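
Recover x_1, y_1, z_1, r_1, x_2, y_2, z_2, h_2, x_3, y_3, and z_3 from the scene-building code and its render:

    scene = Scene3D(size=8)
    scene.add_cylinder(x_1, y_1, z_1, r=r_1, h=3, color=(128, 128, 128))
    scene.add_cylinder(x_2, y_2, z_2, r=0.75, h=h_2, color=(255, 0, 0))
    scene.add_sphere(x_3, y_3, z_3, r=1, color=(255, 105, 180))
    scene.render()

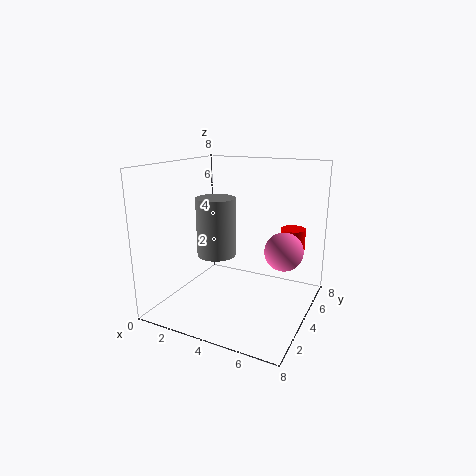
x_1 = 3.5, y_1 = 2.5, z_1 = 3.5, r_1 = 1, x_2 = 6.25, y_2 = 7, z_2 = 2.5, h_2 = 1.5, x_3 = 6.75, y_3 = 3.75, z_3 = 3.75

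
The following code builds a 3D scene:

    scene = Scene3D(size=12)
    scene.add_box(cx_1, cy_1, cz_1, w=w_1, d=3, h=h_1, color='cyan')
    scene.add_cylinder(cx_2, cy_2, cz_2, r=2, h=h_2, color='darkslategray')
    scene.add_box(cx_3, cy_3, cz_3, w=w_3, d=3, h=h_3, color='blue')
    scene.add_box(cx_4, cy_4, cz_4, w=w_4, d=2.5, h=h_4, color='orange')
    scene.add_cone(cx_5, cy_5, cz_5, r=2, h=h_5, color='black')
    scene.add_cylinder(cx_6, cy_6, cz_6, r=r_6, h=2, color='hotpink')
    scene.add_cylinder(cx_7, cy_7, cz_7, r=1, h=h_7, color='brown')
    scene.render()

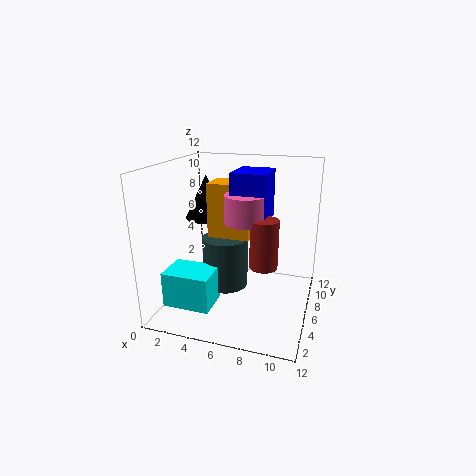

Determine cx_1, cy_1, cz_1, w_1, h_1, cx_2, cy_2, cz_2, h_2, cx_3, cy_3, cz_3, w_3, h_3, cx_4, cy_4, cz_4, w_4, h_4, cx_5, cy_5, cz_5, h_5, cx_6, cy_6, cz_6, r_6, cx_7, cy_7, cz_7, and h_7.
cx_1 = 0.5; cy_1 = 2.5; cz_1 = 0.5; w_1 = 4; h_1 = 3; cx_2 = 4.5; cy_2 = 7; cz_2 = 1; h_2 = 4.5; cx_3 = 6.5; cy_3 = 2.5; cz_3 = 8.5; w_3 = 2.5; h_3 = 3.5; cx_4 = 3.5; cy_4 = 5.5; cz_4 = 6; w_4 = 3.5; h_4 = 4.5; cx_5 = 2; cy_5 = 9; cz_5 = 6.5; h_5 = 4; cx_6 = 7.5; cy_6 = 3; cz_6 = 8.5; r_6 = 1.5; cx_7 = 9; cy_7 = 2.5; cz_7 = 5.5; h_7 = 3.5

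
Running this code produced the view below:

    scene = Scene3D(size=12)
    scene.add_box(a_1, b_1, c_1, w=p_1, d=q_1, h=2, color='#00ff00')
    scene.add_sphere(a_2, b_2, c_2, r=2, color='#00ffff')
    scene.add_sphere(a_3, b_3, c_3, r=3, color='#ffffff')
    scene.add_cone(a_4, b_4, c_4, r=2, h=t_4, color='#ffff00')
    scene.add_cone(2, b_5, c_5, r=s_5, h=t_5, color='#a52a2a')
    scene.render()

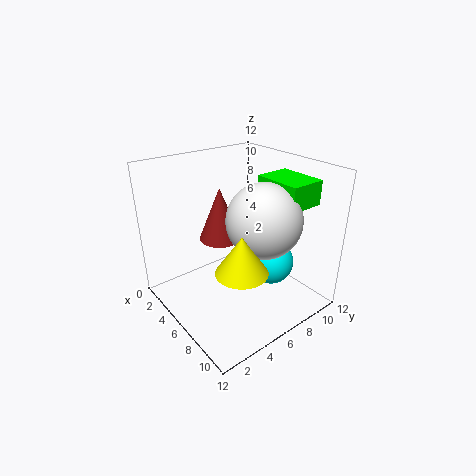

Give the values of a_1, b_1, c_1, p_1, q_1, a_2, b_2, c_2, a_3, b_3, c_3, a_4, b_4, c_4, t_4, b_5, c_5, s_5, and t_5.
a_1 = 6; b_1 = 8; c_1 = 9; p_1 = 4; q_1 = 3; a_2 = 7; b_2 = 9; c_2 = 3; a_3 = 8; b_3 = 7; c_3 = 8; a_4 = 9; b_4 = 4; c_4 = 5; t_4 = 3; b_5 = 7; c_5 = 4; s_5 = 2; t_5 = 5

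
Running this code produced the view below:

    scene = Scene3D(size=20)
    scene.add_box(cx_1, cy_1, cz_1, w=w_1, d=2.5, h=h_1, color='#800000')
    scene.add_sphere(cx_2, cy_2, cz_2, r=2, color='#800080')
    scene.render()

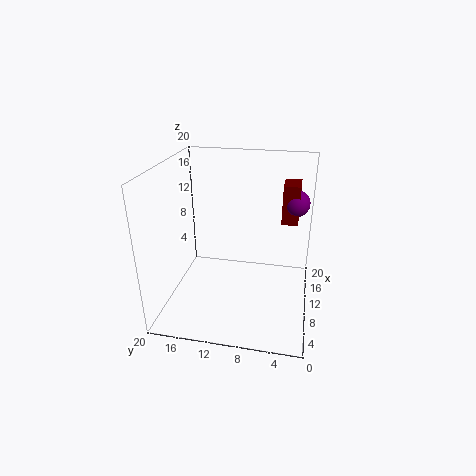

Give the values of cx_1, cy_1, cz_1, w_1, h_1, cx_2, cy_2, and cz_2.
cx_1 = 15.5; cy_1 = 2; cz_1 = 10; w_1 = 4; h_1 = 6; cx_2 = 17; cy_2 = 2.5; cz_2 = 13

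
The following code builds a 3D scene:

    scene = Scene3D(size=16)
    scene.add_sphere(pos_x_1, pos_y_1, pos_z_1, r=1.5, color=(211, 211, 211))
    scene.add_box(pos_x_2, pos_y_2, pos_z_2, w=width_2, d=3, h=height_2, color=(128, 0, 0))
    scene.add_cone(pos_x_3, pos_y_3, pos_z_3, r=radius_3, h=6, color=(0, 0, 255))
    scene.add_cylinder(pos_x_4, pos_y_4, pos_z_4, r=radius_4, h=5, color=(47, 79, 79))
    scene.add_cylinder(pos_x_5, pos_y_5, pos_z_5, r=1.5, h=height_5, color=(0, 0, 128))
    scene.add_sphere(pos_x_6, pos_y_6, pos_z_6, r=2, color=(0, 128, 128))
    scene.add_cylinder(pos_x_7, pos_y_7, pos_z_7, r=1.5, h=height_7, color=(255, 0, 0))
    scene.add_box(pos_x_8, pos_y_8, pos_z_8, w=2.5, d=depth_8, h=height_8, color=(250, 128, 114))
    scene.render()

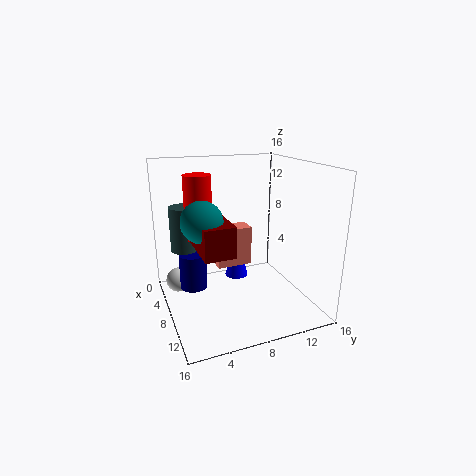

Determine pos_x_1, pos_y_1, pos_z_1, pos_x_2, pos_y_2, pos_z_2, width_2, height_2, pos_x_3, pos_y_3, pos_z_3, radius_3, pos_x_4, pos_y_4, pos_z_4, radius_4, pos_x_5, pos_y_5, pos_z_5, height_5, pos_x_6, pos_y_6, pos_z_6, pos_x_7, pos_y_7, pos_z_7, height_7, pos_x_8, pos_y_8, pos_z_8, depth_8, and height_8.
pos_x_1 = 3; pos_y_1 = 2; pos_z_1 = 1.5; pos_x_2 = 8.5; pos_y_2 = 2.5; pos_z_2 = 8.5; width_2 = 5.5; height_2 = 3; pos_x_3 = 2.5; pos_y_3 = 10; pos_z_3 = 0.5; radius_3 = 1.5; pos_x_4 = 5.5; pos_y_4 = 2.5; pos_z_4 = 6.5; radius_4 = 1.5; pos_x_5 = 7; pos_y_5 = 3; pos_z_5 = 2.5; height_5 = 4; pos_x_6 = 11.5; pos_y_6 = 3; pos_z_6 = 11.5; pos_x_7 = 6.5; pos_y_7 = 4; pos_z_7 = 8; height_7 = 7; pos_x_8 = 1.5; pos_y_8 = 7; pos_z_8 = 2.5; depth_8 = 4.5; height_8 = 5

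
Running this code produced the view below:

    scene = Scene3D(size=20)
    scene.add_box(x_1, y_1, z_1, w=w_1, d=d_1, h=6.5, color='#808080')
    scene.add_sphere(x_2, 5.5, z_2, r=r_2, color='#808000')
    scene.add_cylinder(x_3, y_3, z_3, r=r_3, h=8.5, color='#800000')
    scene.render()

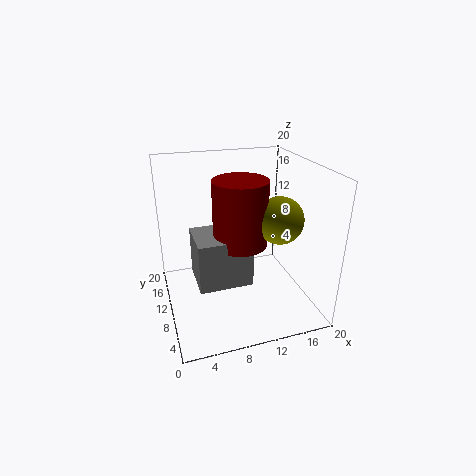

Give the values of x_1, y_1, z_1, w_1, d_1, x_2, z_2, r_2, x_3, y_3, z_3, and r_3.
x_1 = 3.5; y_1 = 5; z_1 = 5.5; w_1 = 7; d_1 = 6; x_2 = 14; z_2 = 14; r_2 = 3; x_3 = 9.5; y_3 = 7.5; z_3 = 10.5; r_3 = 3.5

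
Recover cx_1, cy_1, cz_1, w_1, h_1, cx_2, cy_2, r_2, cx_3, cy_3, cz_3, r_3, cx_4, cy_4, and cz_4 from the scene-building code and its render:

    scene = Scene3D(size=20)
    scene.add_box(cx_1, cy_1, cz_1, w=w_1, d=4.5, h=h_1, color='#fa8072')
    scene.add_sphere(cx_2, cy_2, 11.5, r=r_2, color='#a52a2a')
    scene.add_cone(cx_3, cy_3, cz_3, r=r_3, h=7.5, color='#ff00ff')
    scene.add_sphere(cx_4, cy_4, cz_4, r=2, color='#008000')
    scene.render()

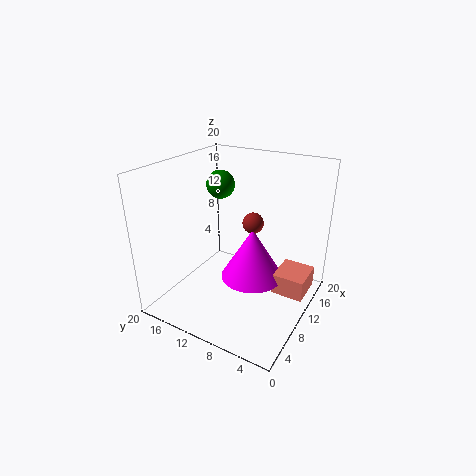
cx_1 = 11, cy_1 = 0.5, cz_1 = 2, w_1 = 5, h_1 = 3, cx_2 = 12.5, cy_2 = 9, r_2 = 1.5, cx_3 = 11.5, cy_3 = 8.5, cz_3 = 3.5, r_3 = 4.5, cx_4 = 12, cy_4 = 14, cz_4 = 16.5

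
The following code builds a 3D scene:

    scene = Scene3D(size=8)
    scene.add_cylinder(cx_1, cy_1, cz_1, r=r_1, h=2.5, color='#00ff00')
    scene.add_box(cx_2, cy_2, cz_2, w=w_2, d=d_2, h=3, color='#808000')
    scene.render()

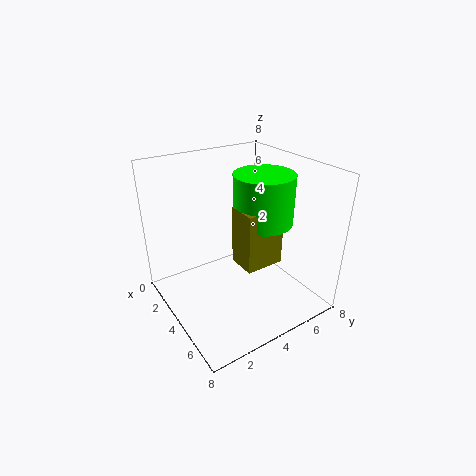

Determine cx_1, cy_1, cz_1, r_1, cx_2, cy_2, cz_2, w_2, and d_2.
cx_1 = 5.5; cy_1 = 4.5; cz_1 = 5.5; r_1 = 1.5; cx_2 = 5; cy_2 = 3; cz_2 = 3.5; w_2 = 1.5; d_2 = 2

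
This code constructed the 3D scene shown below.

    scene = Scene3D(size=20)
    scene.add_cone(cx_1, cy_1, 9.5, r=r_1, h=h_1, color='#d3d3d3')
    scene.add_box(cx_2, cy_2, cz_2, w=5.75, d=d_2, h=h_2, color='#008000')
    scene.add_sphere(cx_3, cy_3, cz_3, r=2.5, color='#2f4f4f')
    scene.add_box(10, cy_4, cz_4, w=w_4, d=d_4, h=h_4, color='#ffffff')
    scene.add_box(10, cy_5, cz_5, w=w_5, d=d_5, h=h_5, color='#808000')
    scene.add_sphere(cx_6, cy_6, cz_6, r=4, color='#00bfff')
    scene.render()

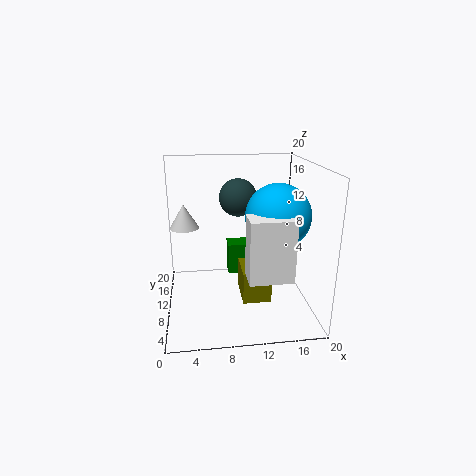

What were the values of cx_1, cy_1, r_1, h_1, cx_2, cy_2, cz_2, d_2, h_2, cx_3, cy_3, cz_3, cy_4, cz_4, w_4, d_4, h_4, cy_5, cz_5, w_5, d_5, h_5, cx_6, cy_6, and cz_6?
cx_1 = 2.5
cy_1 = 16.5
r_1 = 2.25
h_1 = 3.75
cx_2 = 9
cy_2 = 13.25
cz_2 = 2.75
d_2 = 3
h_2 = 4.75
cx_3 = 10
cy_3 = 10
cz_3 = 15.75
cy_4 = 0.25
cz_4 = 8
w_4 = 5.25
d_4 = 3.25
h_4 = 7.5
cy_5 = 4.75
cz_5 = 2.75
w_5 = 3.75
d_5 = 5
h_5 = 4.25
cx_6 = 14.25
cy_6 = 5.25
cz_6 = 14.5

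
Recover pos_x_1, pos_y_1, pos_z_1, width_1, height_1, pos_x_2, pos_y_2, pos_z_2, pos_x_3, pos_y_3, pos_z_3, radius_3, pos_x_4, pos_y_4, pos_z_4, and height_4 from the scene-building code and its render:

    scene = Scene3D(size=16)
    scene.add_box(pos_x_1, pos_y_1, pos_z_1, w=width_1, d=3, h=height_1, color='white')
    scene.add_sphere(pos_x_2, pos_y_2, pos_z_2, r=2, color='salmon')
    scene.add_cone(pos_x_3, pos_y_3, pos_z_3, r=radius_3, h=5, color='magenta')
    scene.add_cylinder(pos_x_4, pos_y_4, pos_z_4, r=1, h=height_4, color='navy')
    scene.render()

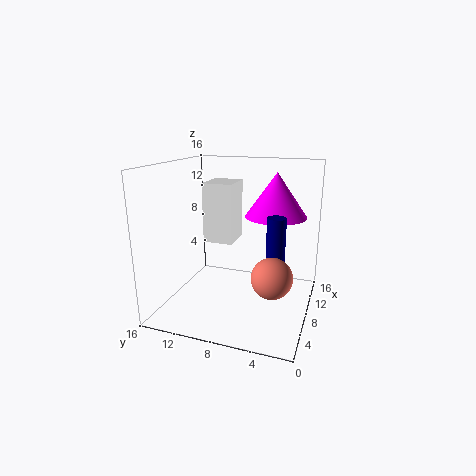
pos_x_1 = 4.5
pos_y_1 = 7.5
pos_z_1 = 8.5
width_1 = 3.5
height_1 = 6
pos_x_2 = 3.5
pos_y_2 = 3
pos_z_2 = 6
pos_x_3 = 11
pos_y_3 = 4.5
pos_z_3 = 10
radius_3 = 3.5
pos_x_4 = 7
pos_y_4 = 3.5
pos_z_4 = 5
height_4 = 6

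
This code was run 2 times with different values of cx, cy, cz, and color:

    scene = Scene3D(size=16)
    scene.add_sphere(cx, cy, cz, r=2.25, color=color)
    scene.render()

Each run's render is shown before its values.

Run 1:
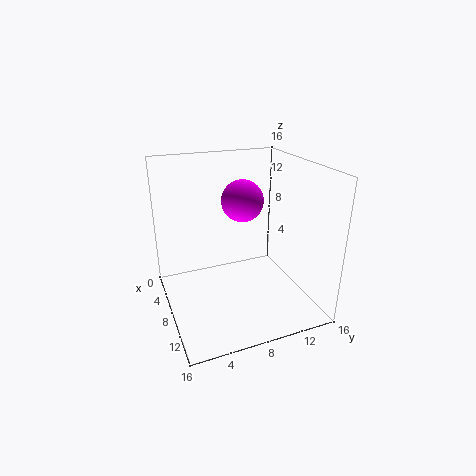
cx = 8
cy = 8.5
cz = 12.25
color = 'magenta'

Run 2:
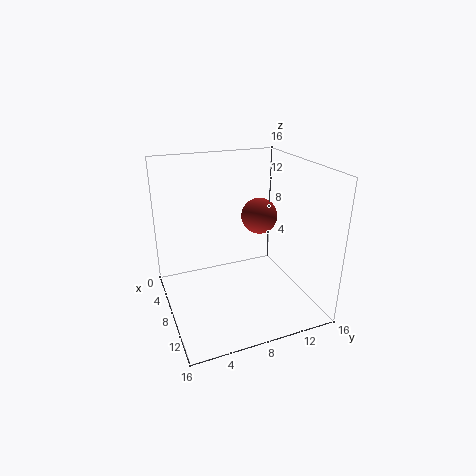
cx = 4
cy = 12.5
cz = 8.5
color = 'brown'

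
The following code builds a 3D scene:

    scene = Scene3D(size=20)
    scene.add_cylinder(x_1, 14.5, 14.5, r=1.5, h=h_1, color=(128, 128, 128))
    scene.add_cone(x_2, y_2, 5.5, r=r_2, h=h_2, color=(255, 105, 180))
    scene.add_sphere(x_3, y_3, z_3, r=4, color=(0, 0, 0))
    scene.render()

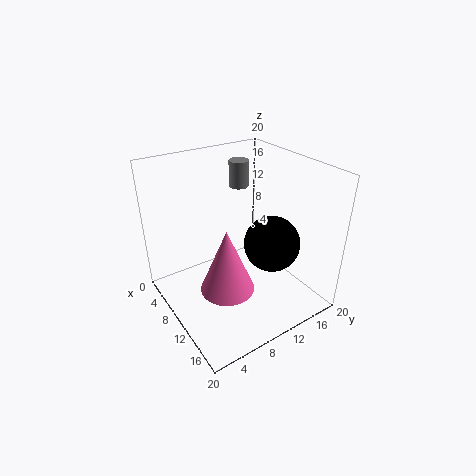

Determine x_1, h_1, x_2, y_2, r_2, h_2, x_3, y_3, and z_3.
x_1 = 3.5
h_1 = 4
x_2 = 13.5
y_2 = 6
r_2 = 3.5
h_2 = 8.5
x_3 = 12
y_3 = 14.5
z_3 = 8.5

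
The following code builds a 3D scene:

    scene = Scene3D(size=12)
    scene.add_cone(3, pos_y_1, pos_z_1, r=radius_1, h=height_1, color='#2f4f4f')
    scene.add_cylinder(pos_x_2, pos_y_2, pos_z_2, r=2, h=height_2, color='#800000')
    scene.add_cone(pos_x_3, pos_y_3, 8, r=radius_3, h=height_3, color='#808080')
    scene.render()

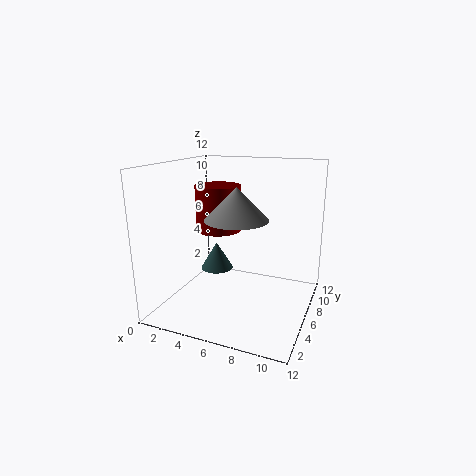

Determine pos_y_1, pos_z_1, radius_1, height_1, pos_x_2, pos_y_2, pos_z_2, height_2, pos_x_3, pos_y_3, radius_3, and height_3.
pos_y_1 = 8
pos_z_1 = 2
radius_1 = 1.5
height_1 = 2.5
pos_x_2 = 3.5
pos_y_2 = 7.5
pos_z_2 = 6
height_2 = 4
pos_x_3 = 6.5
pos_y_3 = 4.5
radius_3 = 2.5
height_3 = 2.5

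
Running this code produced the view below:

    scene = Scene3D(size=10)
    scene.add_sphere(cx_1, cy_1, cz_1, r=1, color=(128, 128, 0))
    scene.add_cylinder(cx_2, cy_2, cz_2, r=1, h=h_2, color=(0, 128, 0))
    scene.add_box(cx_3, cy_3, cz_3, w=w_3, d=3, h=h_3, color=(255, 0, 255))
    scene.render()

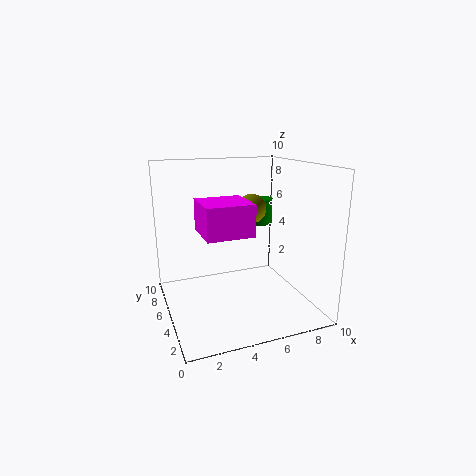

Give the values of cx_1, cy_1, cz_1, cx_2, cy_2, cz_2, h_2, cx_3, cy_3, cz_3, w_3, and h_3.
cx_1 = 6
cy_1 = 5
cz_1 = 7
cx_2 = 8
cy_2 = 8
cz_2 = 5
h_2 = 2
cx_3 = 2
cy_3 = 2
cz_3 = 6
w_3 = 3
h_3 = 2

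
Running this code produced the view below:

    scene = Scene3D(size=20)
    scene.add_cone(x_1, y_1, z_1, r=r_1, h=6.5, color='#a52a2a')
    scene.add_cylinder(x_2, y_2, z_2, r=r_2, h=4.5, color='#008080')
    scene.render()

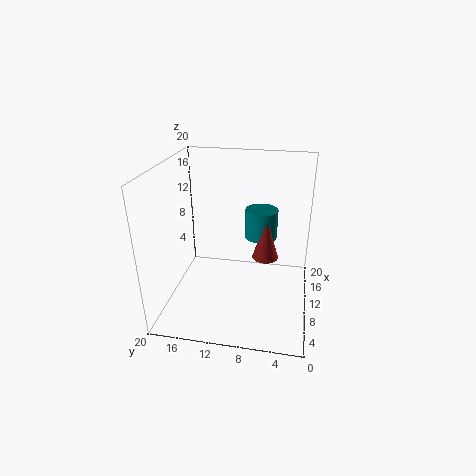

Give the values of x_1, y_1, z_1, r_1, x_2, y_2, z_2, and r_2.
x_1 = 14; y_1 = 6.5; z_1 = 5; r_1 = 2; x_2 = 16; y_2 = 7.5; z_2 = 7.5; r_2 = 2.5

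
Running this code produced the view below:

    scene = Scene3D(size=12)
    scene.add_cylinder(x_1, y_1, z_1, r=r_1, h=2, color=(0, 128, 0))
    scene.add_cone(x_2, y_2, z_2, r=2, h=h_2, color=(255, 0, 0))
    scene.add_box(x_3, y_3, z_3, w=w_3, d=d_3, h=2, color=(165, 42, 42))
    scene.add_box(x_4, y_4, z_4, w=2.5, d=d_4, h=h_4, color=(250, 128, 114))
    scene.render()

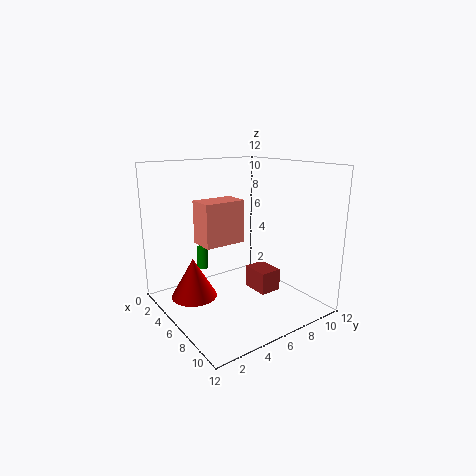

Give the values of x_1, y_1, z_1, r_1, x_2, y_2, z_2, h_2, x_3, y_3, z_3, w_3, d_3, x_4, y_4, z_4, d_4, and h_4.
x_1 = 2.5
y_1 = 4.5
z_1 = 2.5
r_1 = 0.5
x_2 = 3.5
y_2 = 3
z_2 = 0.5
h_2 = 3.5
x_3 = 4.5
y_3 = 8
z_3 = 0.5
w_3 = 2.5
d_3 = 2
x_4 = 1
y_4 = 4.5
z_4 = 4.5
d_4 = 4
h_4 = 4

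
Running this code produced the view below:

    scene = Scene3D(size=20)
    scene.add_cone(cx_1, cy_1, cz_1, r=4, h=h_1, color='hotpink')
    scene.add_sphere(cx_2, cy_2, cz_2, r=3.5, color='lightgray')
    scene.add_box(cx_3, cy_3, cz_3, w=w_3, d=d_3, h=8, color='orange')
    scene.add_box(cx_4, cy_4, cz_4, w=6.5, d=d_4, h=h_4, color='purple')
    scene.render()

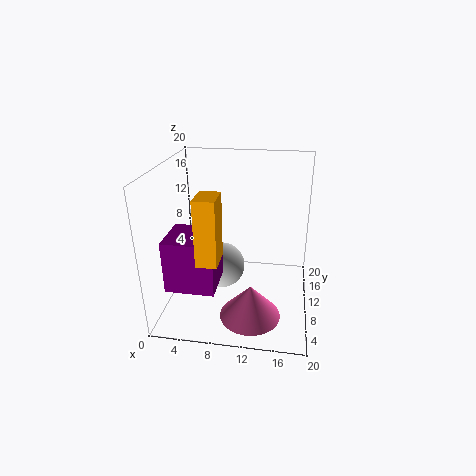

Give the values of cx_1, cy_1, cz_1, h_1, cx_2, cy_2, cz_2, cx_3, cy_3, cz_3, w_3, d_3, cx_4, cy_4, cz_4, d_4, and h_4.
cx_1 = 12.5; cy_1 = 4.5; cz_1 = 1.5; h_1 = 4.5; cx_2 = 7; cy_2 = 13; cz_2 = 3.5; cx_3 = 6.5; cy_3 = 1; cz_3 = 10.5; w_3 = 2.5; d_3 = 3.5; cx_4 = 1.5; cy_4 = 3; cz_4 = 5; d_4 = 6; h_4 = 7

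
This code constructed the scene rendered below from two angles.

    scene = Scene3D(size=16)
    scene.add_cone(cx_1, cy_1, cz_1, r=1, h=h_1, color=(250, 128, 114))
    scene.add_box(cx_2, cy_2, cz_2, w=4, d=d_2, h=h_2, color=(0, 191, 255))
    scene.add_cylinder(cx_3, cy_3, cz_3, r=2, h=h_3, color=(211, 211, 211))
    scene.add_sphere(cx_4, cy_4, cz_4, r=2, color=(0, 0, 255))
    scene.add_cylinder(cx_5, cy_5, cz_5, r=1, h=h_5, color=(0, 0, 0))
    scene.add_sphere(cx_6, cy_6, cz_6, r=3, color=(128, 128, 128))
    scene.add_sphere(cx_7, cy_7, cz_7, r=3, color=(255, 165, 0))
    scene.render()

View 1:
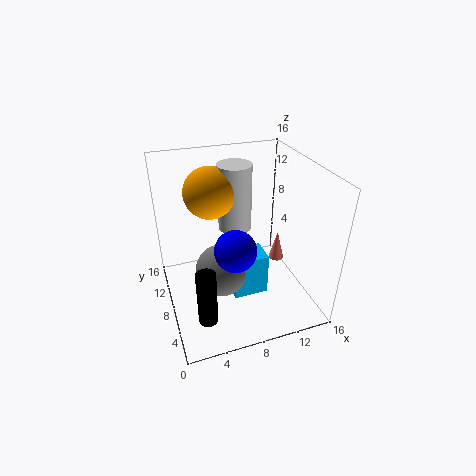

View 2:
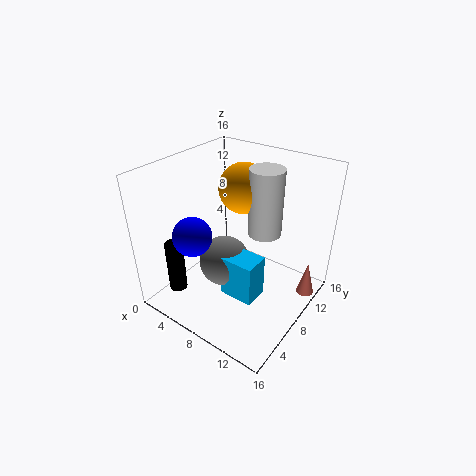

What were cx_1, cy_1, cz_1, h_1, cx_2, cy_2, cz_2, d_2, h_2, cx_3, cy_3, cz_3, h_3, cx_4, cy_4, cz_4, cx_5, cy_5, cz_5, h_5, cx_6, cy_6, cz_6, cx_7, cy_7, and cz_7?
cx_1 = 15; cy_1 = 12; cz_1 = 1; h_1 = 4; cx_2 = 7; cy_2 = 6; cz_2 = 1; d_2 = 3; h_2 = 5; cx_3 = 9; cy_3 = 12; cz_3 = 7; h_3 = 8; cx_4 = 6; cy_4 = 3; cz_4 = 10; cx_5 = 3; cy_5 = 3; cz_5 = 2; h_5 = 6; cx_6 = 6; cy_6 = 8; cz_6 = 4; cx_7 = 6; cy_7 = 12; cz_7 = 12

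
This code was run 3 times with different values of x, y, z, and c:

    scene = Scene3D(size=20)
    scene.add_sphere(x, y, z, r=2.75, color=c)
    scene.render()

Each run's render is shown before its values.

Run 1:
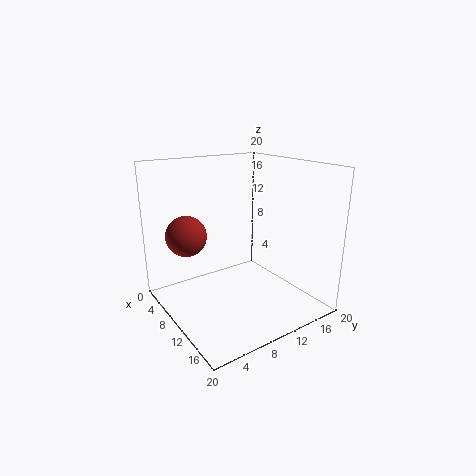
x = 7.25, y = 3.5, z = 10.75, c = 'brown'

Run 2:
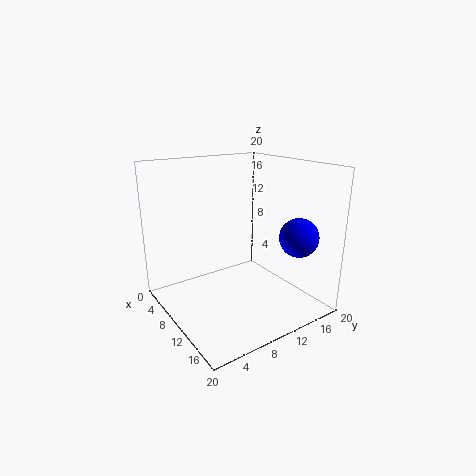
x = 14.75, y = 17, z = 10, c = 'blue'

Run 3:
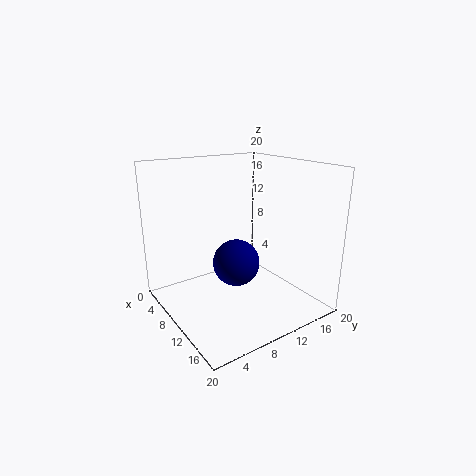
x = 15.5, y = 6, z = 9.5, c = 'navy'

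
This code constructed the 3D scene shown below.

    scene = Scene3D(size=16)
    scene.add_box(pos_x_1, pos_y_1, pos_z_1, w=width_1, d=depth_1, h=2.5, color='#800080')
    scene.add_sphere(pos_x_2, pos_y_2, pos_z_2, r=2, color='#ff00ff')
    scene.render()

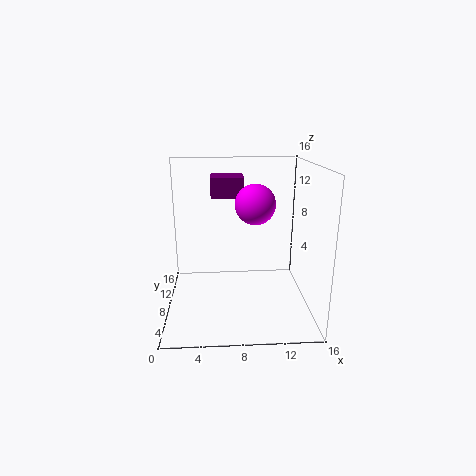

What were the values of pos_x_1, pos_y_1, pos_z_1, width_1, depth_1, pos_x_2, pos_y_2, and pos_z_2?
pos_x_1 = 5; pos_y_1 = 12; pos_z_1 = 11.5; width_1 = 4; depth_1 = 4; pos_x_2 = 9.5; pos_y_2 = 5; pos_z_2 = 12.5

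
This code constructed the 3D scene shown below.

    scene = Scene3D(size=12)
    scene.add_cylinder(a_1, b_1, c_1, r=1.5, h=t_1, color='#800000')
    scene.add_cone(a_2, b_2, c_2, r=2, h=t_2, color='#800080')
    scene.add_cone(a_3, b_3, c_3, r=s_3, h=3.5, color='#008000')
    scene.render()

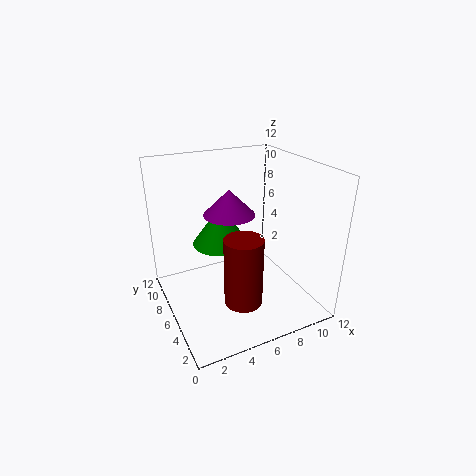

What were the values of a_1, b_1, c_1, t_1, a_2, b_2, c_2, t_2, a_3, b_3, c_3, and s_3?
a_1 = 5; b_1 = 3; c_1 = 2; t_1 = 5.5; a_2 = 5; b_2 = 5.5; c_2 = 8.5; t_2 = 2; a_3 = 5.5; b_3 = 8.5; c_3 = 4.5; s_3 = 2.5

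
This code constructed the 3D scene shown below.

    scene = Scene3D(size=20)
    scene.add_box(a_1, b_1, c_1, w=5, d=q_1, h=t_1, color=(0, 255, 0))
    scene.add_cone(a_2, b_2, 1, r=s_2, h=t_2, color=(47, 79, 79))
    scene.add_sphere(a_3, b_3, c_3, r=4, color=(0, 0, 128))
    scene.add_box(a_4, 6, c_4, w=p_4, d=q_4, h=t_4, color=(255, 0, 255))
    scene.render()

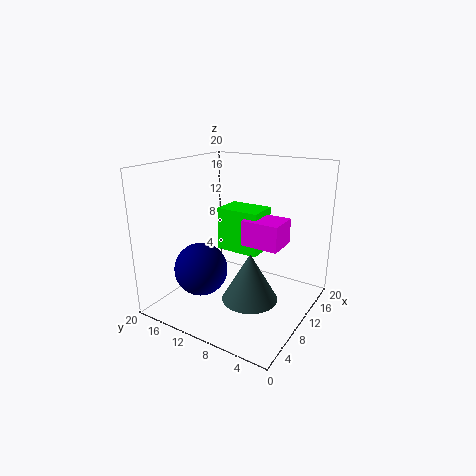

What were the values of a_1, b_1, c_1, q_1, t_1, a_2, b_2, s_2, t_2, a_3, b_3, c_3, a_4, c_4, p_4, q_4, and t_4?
a_1 = 15
b_1 = 10
c_1 = 5
q_1 = 7
t_1 = 7
a_2 = 10
b_2 = 8
s_2 = 4
t_2 = 7
a_3 = 9
b_3 = 16
c_3 = 4
a_4 = 14
c_4 = 7
p_4 = 5
q_4 = 6
t_4 = 4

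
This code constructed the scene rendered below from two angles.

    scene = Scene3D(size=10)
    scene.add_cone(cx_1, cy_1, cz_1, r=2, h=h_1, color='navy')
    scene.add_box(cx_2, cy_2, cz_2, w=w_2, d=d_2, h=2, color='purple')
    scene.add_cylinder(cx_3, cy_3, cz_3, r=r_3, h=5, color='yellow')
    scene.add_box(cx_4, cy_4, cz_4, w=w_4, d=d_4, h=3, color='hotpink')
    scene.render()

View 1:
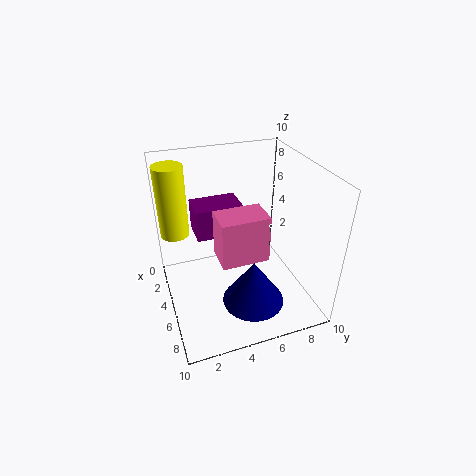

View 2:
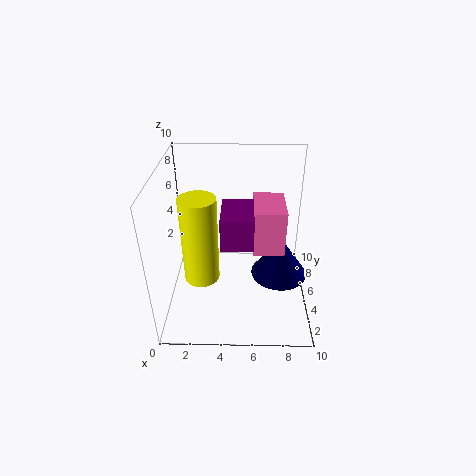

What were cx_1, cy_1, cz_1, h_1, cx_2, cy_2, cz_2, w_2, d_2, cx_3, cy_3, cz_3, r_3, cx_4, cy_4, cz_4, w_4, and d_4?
cx_1 = 8
cy_1 = 5
cz_1 = 2
h_1 = 3
cx_2 = 4
cy_2 = 2
cz_2 = 6
w_2 = 2
d_2 = 3
cx_3 = 3
cy_3 = 1
cz_3 = 5
r_3 = 1
cx_4 = 6
cy_4 = 3
cz_4 = 5
w_4 = 2
d_4 = 3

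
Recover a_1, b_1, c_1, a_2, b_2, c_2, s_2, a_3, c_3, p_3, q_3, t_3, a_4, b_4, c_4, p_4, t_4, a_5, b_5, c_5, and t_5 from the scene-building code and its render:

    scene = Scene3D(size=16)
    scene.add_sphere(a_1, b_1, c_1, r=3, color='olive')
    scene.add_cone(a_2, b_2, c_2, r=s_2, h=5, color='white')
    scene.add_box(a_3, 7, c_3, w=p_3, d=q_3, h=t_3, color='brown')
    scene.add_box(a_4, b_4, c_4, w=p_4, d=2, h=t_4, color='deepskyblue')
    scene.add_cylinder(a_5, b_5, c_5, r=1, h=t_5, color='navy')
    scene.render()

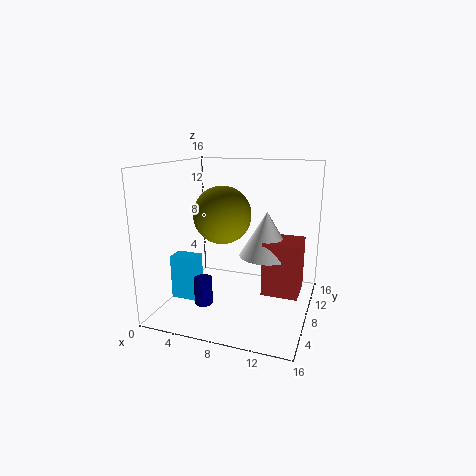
a_1 = 7; b_1 = 6; c_1 = 11; a_2 = 11; b_2 = 9; c_2 = 6; s_2 = 3; a_3 = 11; c_3 = 2; p_3 = 4; q_3 = 4; t_3 = 6; a_4 = 1; b_4 = 5; c_4 = 1; p_4 = 3; t_4 = 5; a_5 = 5; b_5 = 5; c_5 = 1; t_5 = 3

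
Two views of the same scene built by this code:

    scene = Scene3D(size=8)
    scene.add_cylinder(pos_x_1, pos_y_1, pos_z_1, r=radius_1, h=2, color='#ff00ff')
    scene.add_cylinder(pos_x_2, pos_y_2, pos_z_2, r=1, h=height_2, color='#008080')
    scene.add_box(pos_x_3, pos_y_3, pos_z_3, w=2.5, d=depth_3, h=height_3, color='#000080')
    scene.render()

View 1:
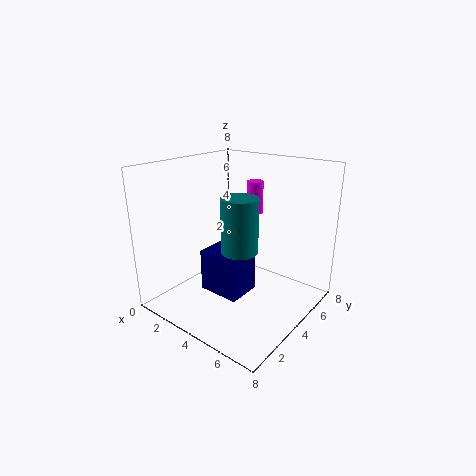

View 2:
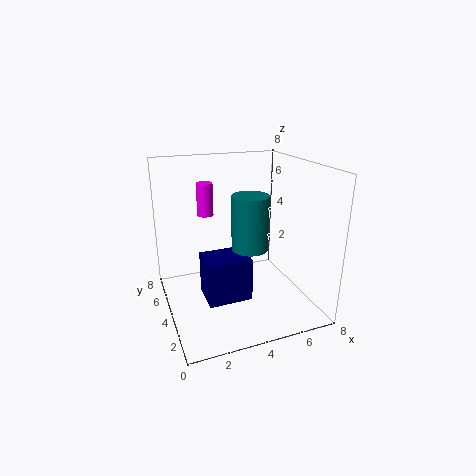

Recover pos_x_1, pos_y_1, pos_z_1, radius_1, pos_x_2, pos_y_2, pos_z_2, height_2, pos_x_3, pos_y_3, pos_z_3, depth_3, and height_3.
pos_x_1 = 3; pos_y_1 = 7; pos_z_1 = 4.5; radius_1 = 0.5; pos_x_2 = 4.5; pos_y_2 = 3.5; pos_z_2 = 3.5; height_2 = 3; pos_x_3 = 2; pos_y_3 = 3; pos_z_3 = 0.5; depth_3 = 2; height_3 = 2.5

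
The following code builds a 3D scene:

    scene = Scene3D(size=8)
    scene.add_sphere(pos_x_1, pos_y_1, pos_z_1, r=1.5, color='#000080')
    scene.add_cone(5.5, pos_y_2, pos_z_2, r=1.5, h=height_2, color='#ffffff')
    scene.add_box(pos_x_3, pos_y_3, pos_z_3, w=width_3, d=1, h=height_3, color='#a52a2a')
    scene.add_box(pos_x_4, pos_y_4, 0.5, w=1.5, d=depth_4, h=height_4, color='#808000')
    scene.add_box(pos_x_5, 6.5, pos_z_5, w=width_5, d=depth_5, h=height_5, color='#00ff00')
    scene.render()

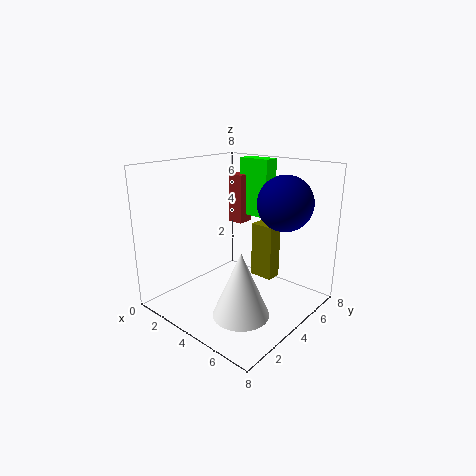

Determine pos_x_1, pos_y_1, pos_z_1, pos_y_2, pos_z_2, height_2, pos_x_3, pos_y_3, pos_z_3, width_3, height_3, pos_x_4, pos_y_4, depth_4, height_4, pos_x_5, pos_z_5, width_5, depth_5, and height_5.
pos_x_1 = 6; pos_y_1 = 5.5; pos_z_1 = 6; pos_y_2 = 2.5; pos_z_2 = 0.5; height_2 = 3.5; pos_x_3 = 1.5; pos_y_3 = 6; pos_z_3 = 4; width_3 = 1; height_3 = 3; pos_x_4 = 3; pos_y_4 = 6.5; depth_4 = 1; height_4 = 3.5; pos_x_5 = 2; pos_z_5 = 4.5; width_5 = 2; depth_5 = 1; height_5 = 3.5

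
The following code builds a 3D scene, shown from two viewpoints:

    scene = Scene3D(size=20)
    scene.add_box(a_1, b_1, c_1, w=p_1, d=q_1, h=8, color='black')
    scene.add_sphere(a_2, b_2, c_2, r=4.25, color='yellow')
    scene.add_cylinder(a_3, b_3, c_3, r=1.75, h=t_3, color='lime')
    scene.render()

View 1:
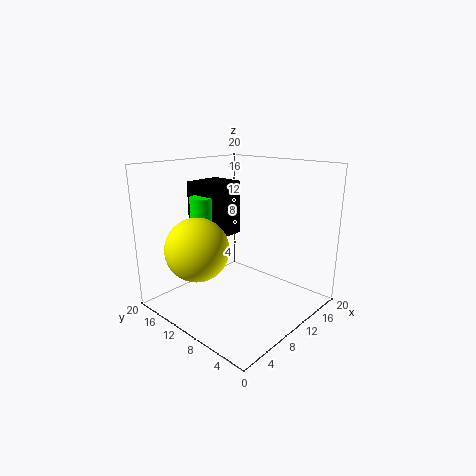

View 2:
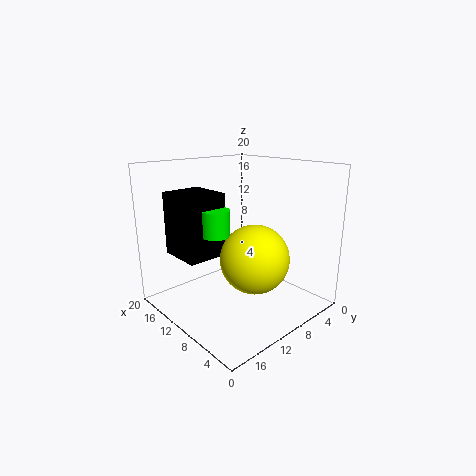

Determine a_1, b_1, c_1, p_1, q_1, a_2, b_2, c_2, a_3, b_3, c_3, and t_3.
a_1 = 8.5; b_1 = 13.5; c_1 = 9; p_1 = 5.75; q_1 = 5.25; a_2 = 4.5; b_2 = 12.25; c_2 = 9.25; a_3 = 8.25; b_3 = 15.25; c_3 = 12; t_3 = 3.25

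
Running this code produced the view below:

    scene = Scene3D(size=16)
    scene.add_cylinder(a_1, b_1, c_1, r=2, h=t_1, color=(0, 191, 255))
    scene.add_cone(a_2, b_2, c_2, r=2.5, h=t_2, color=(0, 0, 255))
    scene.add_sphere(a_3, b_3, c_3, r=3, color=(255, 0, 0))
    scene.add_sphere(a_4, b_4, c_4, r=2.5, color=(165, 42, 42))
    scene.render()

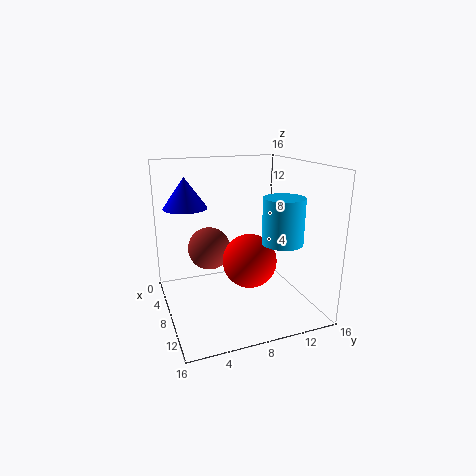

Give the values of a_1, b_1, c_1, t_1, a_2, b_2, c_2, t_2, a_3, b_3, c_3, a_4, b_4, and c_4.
a_1 = 13.5, b_1 = 10.5, c_1 = 9, t_1 = 4.5, a_2 = 4.5, b_2 = 3, c_2 = 11, t_2 = 3.5, a_3 = 9, b_3 = 9, c_3 = 5.5, a_4 = 5, b_4 = 5.5, c_4 = 6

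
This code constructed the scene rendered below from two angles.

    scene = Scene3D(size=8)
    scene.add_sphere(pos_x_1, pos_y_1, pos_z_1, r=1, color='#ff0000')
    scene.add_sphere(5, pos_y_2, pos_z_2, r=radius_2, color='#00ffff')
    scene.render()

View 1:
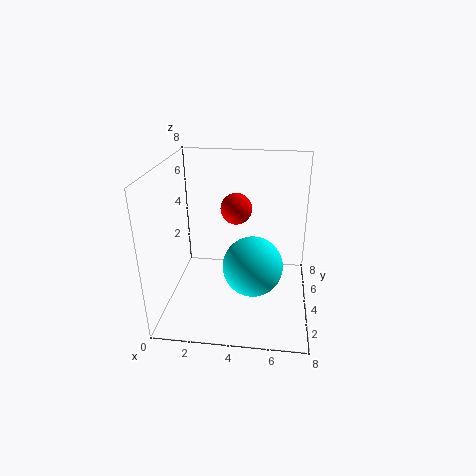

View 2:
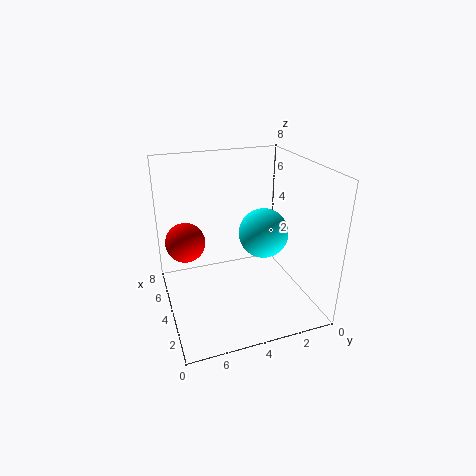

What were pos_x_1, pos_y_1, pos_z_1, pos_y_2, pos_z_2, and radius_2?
pos_x_1 = 3.5, pos_y_1 = 7, pos_z_1 = 4.5, pos_y_2 = 2, pos_z_2 = 3.5, radius_2 = 1.5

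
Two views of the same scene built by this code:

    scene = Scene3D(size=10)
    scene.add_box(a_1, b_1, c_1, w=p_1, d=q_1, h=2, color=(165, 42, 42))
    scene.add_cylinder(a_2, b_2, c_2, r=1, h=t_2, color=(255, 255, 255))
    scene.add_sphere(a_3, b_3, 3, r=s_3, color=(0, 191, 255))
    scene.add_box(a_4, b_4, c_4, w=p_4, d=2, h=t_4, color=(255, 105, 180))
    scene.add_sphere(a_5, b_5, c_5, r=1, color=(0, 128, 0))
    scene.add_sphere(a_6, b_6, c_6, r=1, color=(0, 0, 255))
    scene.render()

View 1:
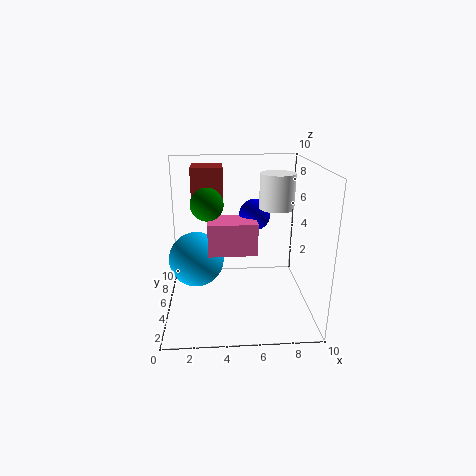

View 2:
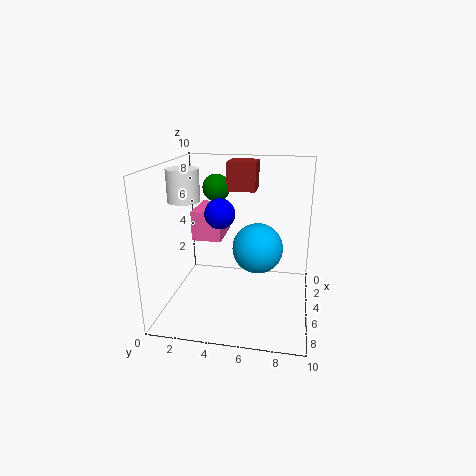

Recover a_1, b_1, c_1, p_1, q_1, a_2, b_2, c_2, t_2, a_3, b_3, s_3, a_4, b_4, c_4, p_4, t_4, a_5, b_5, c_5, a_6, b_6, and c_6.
a_1 = 2; b_1 = 4; c_1 = 8; p_1 = 2; q_1 = 2; a_2 = 7; b_2 = 2; c_2 = 8; t_2 = 2; a_3 = 2; b_3 = 6; s_3 = 2; a_4 = 3; b_4 = 2; c_4 = 5; p_4 = 3; t_4 = 2; a_5 = 3; b_5 = 3; c_5 = 8; a_6 = 6; b_6 = 4; c_6 = 7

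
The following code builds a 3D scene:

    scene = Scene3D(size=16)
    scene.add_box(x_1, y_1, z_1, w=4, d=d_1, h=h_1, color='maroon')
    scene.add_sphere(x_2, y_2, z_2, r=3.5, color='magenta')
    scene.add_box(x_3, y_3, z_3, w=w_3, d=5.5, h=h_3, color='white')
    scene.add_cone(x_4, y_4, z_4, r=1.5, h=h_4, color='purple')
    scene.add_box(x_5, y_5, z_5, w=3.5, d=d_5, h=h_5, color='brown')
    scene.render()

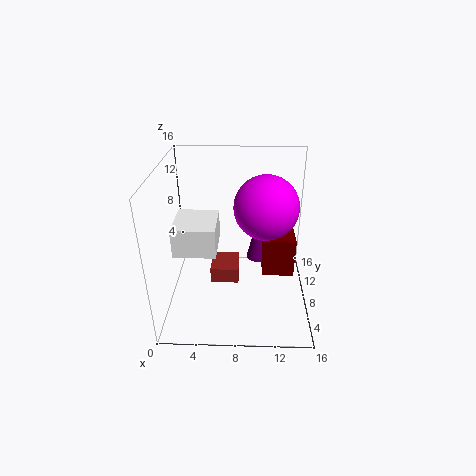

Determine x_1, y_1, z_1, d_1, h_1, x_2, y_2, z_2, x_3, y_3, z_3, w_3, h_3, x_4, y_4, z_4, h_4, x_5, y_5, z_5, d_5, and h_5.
x_1 = 11, y_1 = 10.5, z_1 = 1, d_1 = 4, h_1 = 5, x_2 = 11, y_2 = 8.5, z_2 = 11.5, x_3 = 0.5, y_3 = 7.5, z_3 = 5.5, w_3 = 5, h_3 = 3.5, x_4 = 10.5, y_4 = 13.5, z_4 = 2, h_4 = 6.5, x_5 = 4.5, y_5 = 9.5, z_5 = 0.5, d_5 = 4, h_5 = 2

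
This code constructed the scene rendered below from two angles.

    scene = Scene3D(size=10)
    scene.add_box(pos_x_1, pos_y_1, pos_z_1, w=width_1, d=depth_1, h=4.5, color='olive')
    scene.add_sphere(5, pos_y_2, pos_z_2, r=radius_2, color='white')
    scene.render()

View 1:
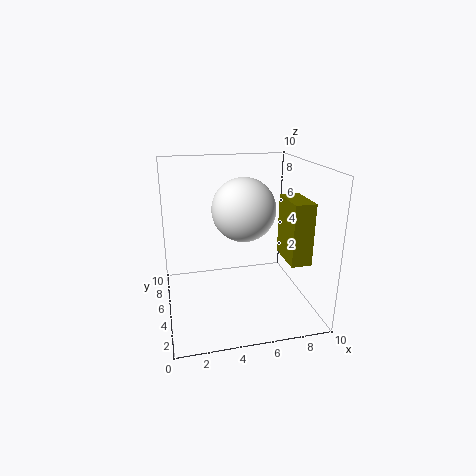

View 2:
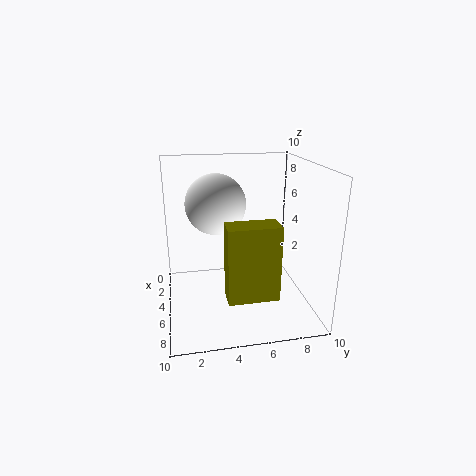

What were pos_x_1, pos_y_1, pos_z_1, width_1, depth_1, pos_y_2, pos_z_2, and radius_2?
pos_x_1 = 8.5
pos_y_1 = 3.5
pos_z_1 = 3
width_1 = 1.5
depth_1 = 3
pos_y_2 = 3.5
pos_z_2 = 7.5
radius_2 = 2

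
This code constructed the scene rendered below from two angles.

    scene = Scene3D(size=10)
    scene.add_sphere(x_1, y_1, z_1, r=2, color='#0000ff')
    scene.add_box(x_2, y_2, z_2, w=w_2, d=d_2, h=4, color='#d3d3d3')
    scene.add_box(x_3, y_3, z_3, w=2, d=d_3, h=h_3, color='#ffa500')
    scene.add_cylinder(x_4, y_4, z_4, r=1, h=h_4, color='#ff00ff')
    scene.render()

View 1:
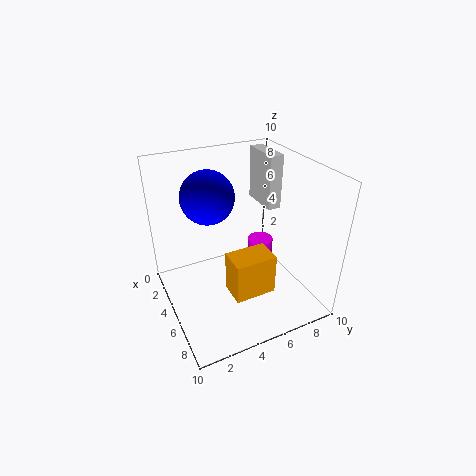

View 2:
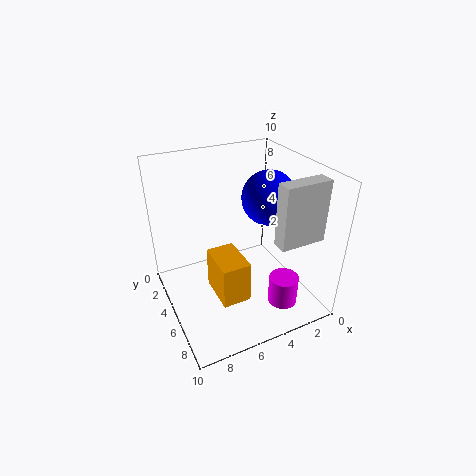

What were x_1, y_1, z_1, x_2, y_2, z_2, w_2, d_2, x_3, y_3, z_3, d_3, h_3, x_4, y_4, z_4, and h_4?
x_1 = 2
y_1 = 4
z_1 = 7
x_2 = 1
y_2 = 8
z_2 = 6
w_2 = 3
d_2 = 1
x_3 = 5
y_3 = 4
z_3 = 1
d_3 = 3
h_3 = 3
x_4 = 3
y_4 = 8
z_4 = 1
h_4 = 2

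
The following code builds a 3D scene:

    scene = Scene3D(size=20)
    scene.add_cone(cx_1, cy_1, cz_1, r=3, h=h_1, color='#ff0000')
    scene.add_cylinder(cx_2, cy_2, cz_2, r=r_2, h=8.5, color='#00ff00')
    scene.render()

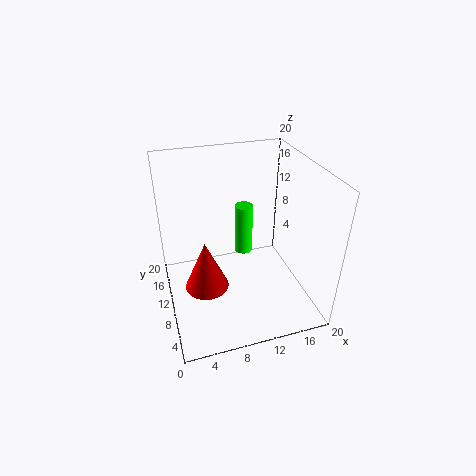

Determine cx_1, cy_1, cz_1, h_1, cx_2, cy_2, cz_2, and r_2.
cx_1 = 5; cy_1 = 8.5; cz_1 = 4; h_1 = 7; cx_2 = 13.5; cy_2 = 18; cz_2 = 2; r_2 = 1.5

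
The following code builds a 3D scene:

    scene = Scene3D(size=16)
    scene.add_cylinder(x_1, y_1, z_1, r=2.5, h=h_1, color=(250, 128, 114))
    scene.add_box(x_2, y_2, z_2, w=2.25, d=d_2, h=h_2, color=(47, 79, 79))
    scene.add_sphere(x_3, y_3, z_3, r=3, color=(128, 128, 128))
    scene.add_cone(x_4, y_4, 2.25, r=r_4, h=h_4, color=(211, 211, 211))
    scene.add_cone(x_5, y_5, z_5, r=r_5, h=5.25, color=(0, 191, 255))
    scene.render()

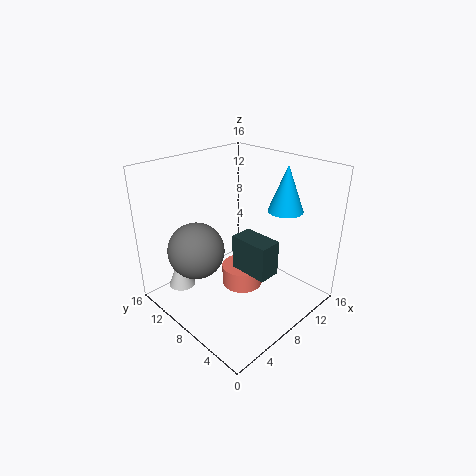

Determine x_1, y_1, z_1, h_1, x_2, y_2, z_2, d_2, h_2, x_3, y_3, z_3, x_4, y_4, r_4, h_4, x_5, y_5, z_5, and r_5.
x_1 = 10
y_1 = 9.25
z_1 = 0.5
h_1 = 2.5
x_2 = 5
y_2 = 1.75
z_2 = 6.75
d_2 = 4
h_2 = 3.5
x_3 = 3.5
y_3 = 9.75
z_3 = 7.5
x_4 = 3
y_4 = 12.25
r_4 = 1.5
h_4 = 3.75
x_5 = 13
y_5 = 5.5
z_5 = 10.5
r_5 = 2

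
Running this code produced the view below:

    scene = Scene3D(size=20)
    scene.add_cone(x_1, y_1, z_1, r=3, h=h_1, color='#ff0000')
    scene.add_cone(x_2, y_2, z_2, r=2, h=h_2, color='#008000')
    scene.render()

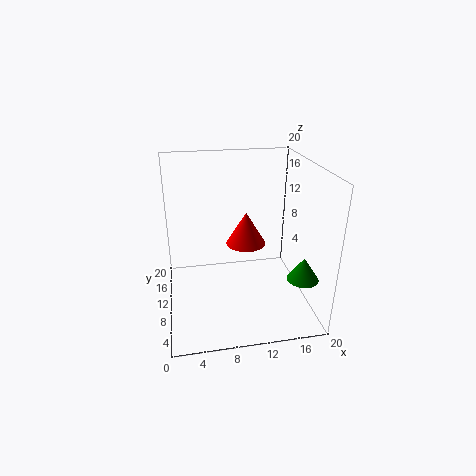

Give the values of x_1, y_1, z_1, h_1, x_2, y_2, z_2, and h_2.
x_1 = 12
y_1 = 14
z_1 = 7
h_1 = 5
x_2 = 17
y_2 = 3
z_2 = 7
h_2 = 3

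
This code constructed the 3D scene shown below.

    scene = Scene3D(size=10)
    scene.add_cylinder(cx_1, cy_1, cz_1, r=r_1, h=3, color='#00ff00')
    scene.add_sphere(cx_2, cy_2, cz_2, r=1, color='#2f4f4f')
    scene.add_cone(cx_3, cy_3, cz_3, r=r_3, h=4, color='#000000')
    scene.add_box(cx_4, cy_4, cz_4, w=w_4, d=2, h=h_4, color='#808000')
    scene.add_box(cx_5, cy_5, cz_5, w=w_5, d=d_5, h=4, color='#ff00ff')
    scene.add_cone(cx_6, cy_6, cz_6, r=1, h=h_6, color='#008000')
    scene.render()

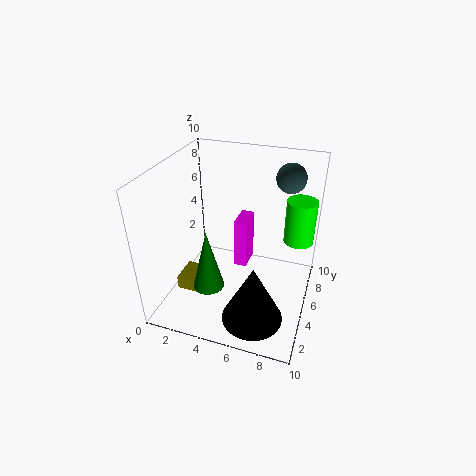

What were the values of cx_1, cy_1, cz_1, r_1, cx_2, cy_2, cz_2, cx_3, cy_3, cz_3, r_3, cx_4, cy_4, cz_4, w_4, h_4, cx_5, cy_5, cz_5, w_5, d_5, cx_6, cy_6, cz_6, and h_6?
cx_1 = 9; cy_1 = 6; cz_1 = 5; r_1 = 1; cx_2 = 8; cy_2 = 7; cz_2 = 9; cx_3 = 7; cy_3 = 2; cz_3 = 1; r_3 = 2; cx_4 = 1; cy_4 = 3; cz_4 = 1; w_4 = 2; h_4 = 1; cx_5 = 4; cy_5 = 7; cz_5 = 1; w_5 = 1; d_5 = 2; cx_6 = 4; cy_6 = 2; cz_6 = 3; h_6 = 4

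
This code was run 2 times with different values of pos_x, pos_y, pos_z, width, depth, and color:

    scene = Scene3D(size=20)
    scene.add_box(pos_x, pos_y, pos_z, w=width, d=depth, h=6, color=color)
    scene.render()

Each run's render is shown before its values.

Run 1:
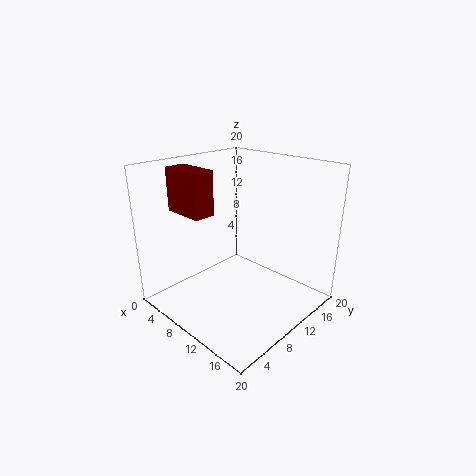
pos_x = 2, pos_y = 4.5, pos_z = 13.5, width = 6, depth = 3, color = 'maroon'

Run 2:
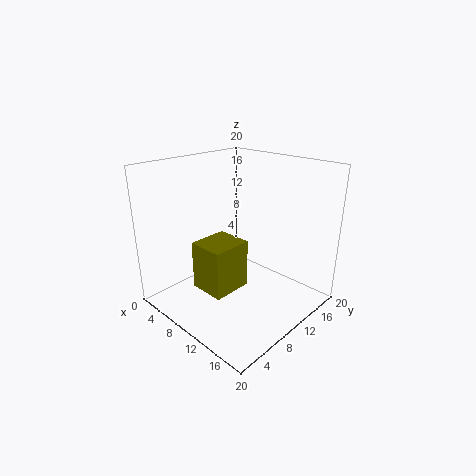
pos_x = 10, pos_y = 2, pos_z = 6, width = 4.5, depth = 5, color = 'olive'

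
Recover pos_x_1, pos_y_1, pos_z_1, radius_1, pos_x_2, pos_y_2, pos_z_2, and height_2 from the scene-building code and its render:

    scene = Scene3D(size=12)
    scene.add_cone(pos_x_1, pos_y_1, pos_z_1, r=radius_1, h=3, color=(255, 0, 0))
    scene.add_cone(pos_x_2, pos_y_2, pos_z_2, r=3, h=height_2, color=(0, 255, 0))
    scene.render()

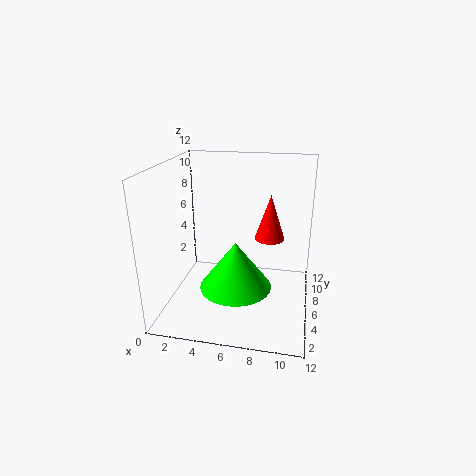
pos_x_1 = 9; pos_y_1 = 2; pos_z_1 = 8; radius_1 = 1; pos_x_2 = 6; pos_y_2 = 5; pos_z_2 = 2; height_2 = 4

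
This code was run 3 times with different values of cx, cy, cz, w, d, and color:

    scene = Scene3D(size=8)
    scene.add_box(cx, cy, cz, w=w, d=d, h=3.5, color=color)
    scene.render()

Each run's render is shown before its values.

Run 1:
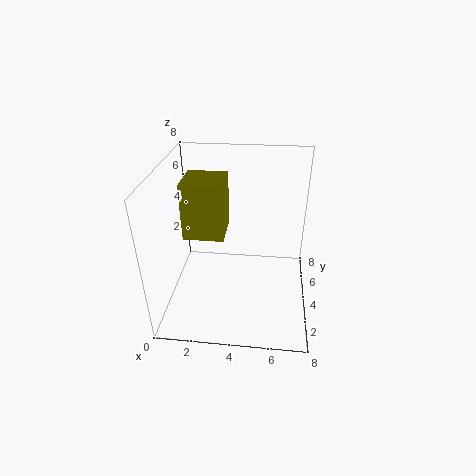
cx = 0.5; cy = 5; cz = 3; w = 2.5; d = 2.5; color = 'olive'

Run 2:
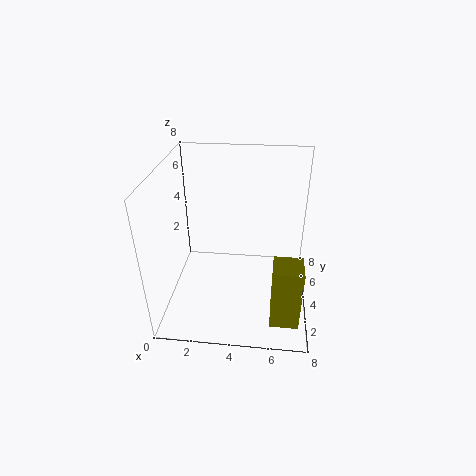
cx = 6; cy = 1; cz = 0.5; w = 1.5; d = 1.5; color = 'olive'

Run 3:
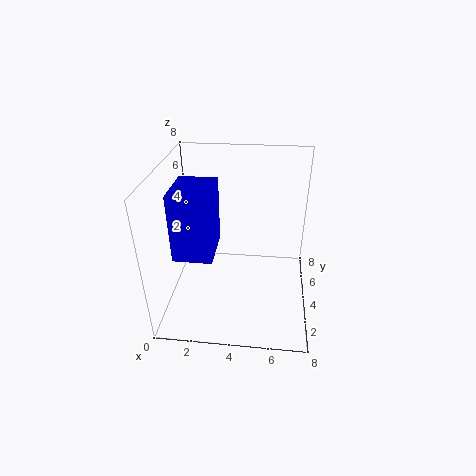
cx = 1; cy = 1.5; cz = 4; w = 2; d = 2.5; color = 'blue'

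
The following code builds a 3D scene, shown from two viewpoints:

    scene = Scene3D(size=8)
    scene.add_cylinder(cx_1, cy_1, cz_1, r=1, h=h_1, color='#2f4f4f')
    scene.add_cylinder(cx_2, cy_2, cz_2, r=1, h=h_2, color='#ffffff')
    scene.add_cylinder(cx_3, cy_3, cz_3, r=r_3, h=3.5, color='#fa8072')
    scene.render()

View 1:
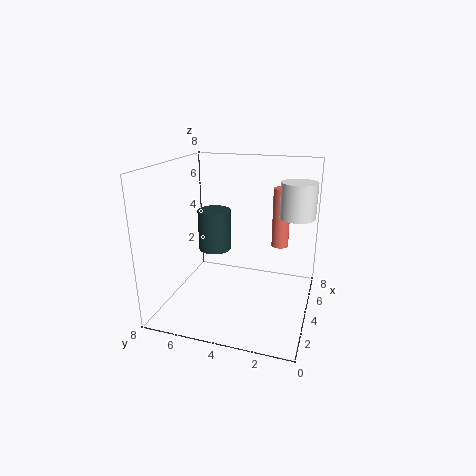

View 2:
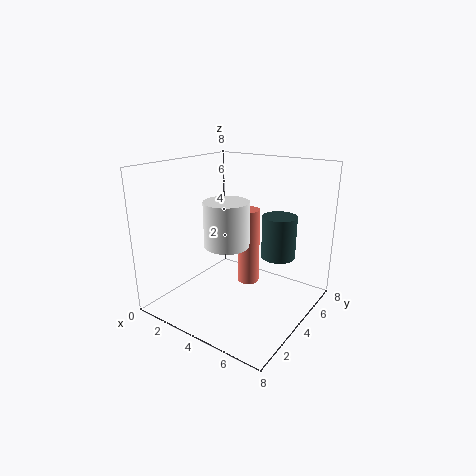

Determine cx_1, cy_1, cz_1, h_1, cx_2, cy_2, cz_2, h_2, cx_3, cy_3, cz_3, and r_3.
cx_1 = 5.5; cy_1 = 6; cz_1 = 2.5; h_1 = 2.5; cx_2 = 5.5; cy_2 = 1; cz_2 = 5; h_2 = 2; cx_3 = 6; cy_3 = 2; cz_3 = 3; r_3 = 0.5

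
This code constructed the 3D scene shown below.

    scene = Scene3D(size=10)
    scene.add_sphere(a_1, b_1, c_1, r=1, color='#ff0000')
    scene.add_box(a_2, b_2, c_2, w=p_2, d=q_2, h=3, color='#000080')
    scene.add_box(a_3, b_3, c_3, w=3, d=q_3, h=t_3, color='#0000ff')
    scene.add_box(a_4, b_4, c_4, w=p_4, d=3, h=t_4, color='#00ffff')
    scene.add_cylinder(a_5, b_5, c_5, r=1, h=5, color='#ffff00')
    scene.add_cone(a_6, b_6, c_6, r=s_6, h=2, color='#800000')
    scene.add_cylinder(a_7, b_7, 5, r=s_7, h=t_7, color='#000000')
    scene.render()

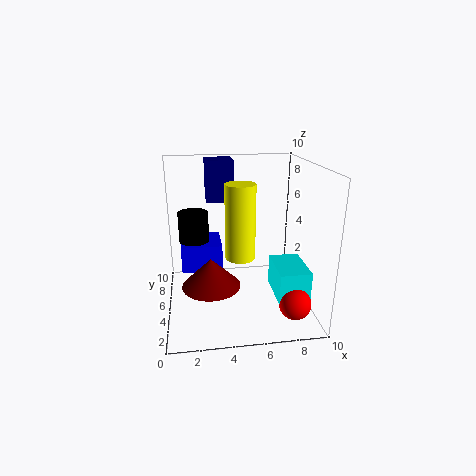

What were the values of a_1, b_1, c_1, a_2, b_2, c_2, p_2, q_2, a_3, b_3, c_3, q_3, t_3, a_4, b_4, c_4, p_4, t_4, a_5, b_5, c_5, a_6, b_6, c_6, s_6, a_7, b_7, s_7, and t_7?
a_1 = 8, b_1 = 1, c_1 = 2, a_2 = 3, b_2 = 7, c_2 = 7, p_2 = 2, q_2 = 2, a_3 = 1, b_3 = 6, c_3 = 2, q_3 = 3, t_3 = 2, a_4 = 7, b_4 = 1, c_4 = 2, p_4 = 2, t_4 = 2, a_5 = 5, b_5 = 4, c_5 = 4, a_6 = 3, b_6 = 4, c_6 = 2, s_6 = 2, a_7 = 2, b_7 = 5, s_7 = 1, t_7 = 2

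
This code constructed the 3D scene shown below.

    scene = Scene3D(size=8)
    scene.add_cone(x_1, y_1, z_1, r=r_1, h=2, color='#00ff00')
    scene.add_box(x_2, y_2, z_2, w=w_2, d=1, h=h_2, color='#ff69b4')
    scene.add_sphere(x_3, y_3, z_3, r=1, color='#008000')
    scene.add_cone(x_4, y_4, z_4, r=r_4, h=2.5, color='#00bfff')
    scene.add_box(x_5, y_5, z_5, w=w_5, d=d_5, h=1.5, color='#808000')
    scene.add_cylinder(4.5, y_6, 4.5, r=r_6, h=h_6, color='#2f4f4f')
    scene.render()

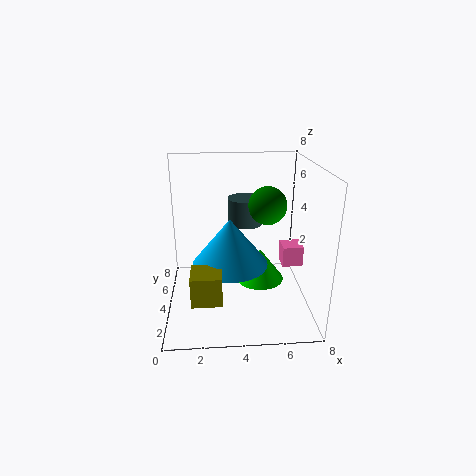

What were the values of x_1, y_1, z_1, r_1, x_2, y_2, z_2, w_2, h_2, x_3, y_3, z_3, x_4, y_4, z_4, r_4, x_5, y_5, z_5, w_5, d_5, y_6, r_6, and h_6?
x_1 = 5.5
y_1 = 5.5
z_1 = 0.5
r_1 = 1.5
x_2 = 6
y_2 = 1.5
z_2 = 3.5
w_2 = 1
h_2 = 1
x_3 = 5.5
y_3 = 3.5
z_3 = 6
x_4 = 3.5
y_4 = 3
z_4 = 3
r_4 = 2
x_5 = 1.5
y_5 = 0.5
z_5 = 2
w_5 = 1.5
d_5 = 1.5
y_6 = 5
r_6 = 1
h_6 = 1.5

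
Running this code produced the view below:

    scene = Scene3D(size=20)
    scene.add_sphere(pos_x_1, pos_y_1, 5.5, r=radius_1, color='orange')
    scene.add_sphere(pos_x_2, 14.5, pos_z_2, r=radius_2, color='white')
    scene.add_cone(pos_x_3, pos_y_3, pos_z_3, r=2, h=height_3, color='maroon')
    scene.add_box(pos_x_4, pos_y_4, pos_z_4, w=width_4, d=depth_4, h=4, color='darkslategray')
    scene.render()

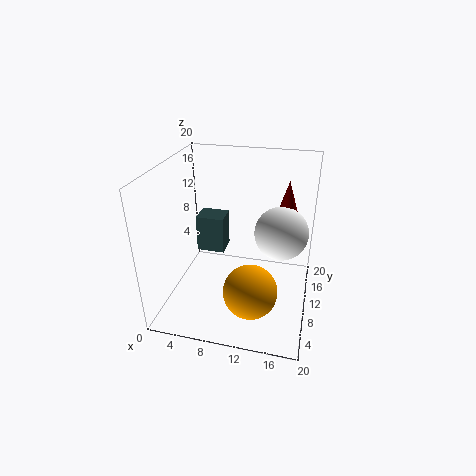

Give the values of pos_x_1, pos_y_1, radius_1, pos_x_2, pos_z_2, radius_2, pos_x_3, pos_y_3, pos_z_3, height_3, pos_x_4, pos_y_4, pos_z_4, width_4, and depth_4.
pos_x_1 = 13
pos_y_1 = 4.5
radius_1 = 3.5
pos_x_2 = 15.5
pos_z_2 = 9
radius_2 = 4
pos_x_3 = 16
pos_y_3 = 16.5
pos_z_3 = 10
height_3 = 6.5
pos_x_4 = 7.5
pos_y_4 = 1.5
pos_z_4 = 13
width_4 = 3
depth_4 = 2.5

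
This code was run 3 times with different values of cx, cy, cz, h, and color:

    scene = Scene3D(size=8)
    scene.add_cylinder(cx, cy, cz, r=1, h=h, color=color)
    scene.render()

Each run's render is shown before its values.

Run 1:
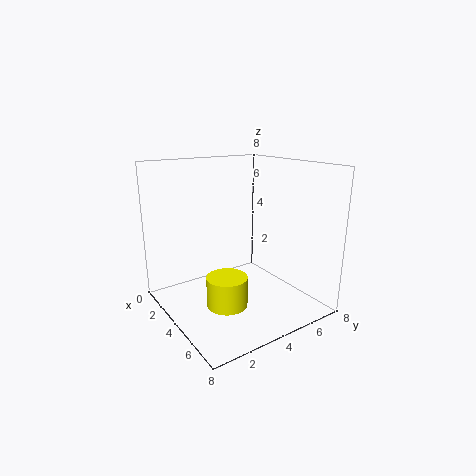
cx = 6
cy = 2
cz = 1.5
h = 1.5
color = 'yellow'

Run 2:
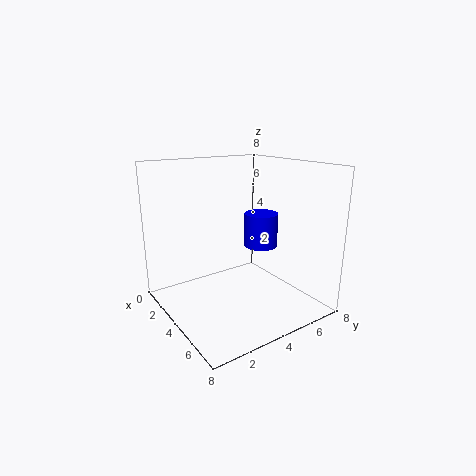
cx = 3.5
cy = 6
cz = 3
h = 2
color = 'blue'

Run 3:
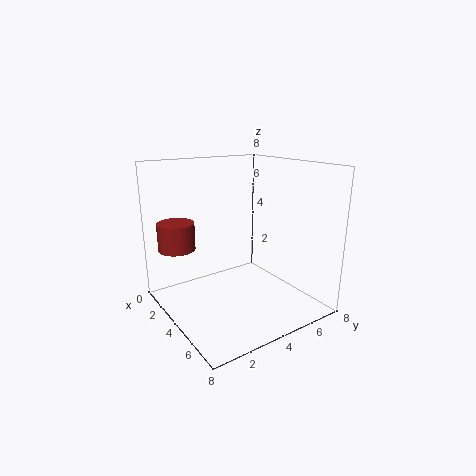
cx = 2.5
cy = 1
cz = 3.5
h = 1.5
color = 'brown'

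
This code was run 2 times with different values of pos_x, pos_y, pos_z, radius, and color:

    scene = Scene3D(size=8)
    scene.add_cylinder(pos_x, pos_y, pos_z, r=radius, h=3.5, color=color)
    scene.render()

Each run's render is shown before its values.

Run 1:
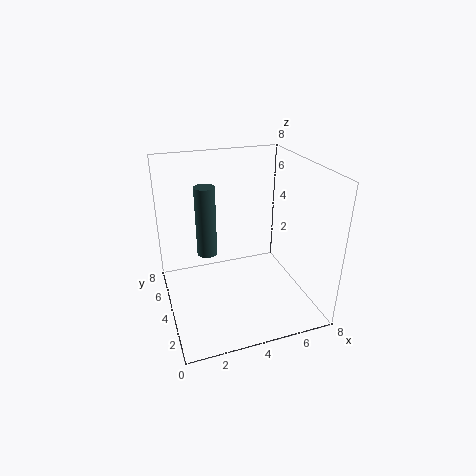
pos_x = 2
pos_y = 3
pos_z = 4
radius = 0.5
color = 'darkslategray'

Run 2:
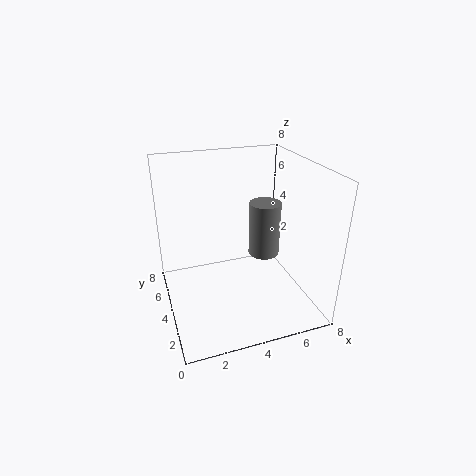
pos_x = 6.5
pos_y = 6
pos_z = 1.5
radius = 1
color = 'gray'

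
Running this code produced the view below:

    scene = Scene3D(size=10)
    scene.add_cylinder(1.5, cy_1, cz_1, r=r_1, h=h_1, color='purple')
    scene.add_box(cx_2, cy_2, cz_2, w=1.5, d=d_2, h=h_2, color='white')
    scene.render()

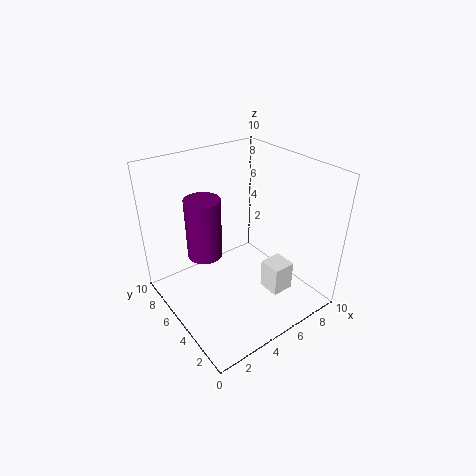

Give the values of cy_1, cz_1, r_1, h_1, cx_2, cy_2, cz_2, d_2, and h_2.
cy_1 = 3.5, cz_1 = 6, r_1 = 1, h_1 = 3.5, cx_2 = 5.5, cy_2 = 1.5, cz_2 = 2, d_2 = 1.5, h_2 = 2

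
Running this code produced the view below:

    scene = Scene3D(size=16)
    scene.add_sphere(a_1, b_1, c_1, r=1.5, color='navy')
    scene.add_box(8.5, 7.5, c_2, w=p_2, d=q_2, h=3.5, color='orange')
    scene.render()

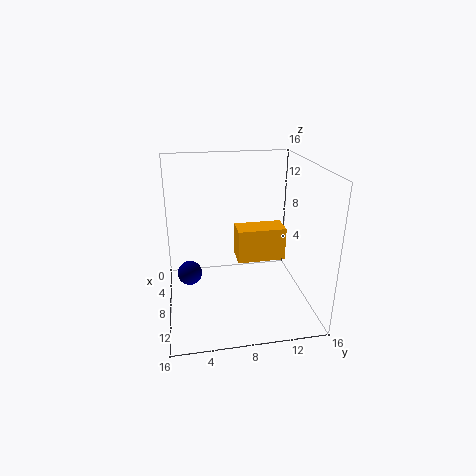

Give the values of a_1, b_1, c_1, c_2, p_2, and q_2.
a_1 = 4.5
b_1 = 2.5
c_1 = 2
c_2 = 6.5
p_2 = 2.5
q_2 = 5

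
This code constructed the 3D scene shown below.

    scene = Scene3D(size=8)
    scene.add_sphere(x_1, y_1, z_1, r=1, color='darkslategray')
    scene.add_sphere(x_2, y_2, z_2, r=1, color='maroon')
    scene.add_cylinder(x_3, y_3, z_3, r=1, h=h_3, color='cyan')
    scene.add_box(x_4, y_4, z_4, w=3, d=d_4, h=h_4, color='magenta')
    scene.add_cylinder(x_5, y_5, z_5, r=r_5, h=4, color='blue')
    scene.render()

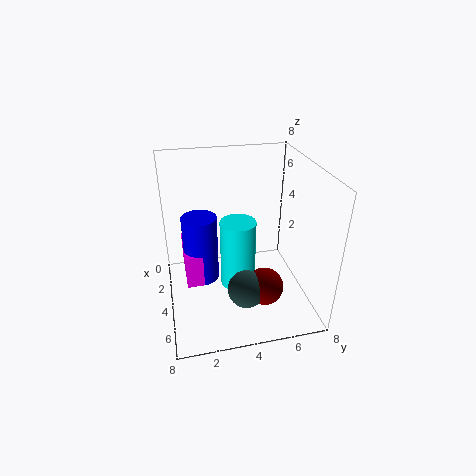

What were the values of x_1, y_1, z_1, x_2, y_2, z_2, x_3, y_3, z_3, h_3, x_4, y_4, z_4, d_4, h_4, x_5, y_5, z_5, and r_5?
x_1 = 6; y_1 = 4; z_1 = 2; x_2 = 6; y_2 = 5; z_2 = 2; x_3 = 4; y_3 = 4; z_3 = 1; h_3 = 4; x_4 = 1; y_4 = 1; z_4 = 1; d_4 = 1; h_4 = 2; x_5 = 3; y_5 = 2; z_5 = 1; r_5 = 1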